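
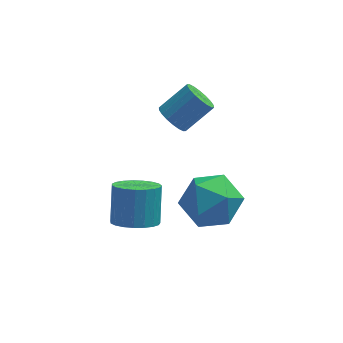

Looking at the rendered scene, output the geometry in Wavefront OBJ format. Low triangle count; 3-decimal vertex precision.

v -1.362 0.732 2.718
v -1.059 0.264 2.602
v -0.195 0.639 3.346
v -0.498 1.108 3.462
v -0.979 0.428 2.426
v -0.115 0.804 3.169
v -0.975 0.652 2.308
v -0.11 1.028 3.051
v -1.047 0.893 2.271
v -0.183 1.268 3.014
v -1.182 1.101 2.323
v -0.318 1.477 3.066
v -1.353 1.236 2.453
v -0.489 1.612 3.196
v -1.525 1.272 2.635
v -0.661 1.648 3.379
v -1.665 1.201 2.834
v -0.801 1.576 3.578
v -1.745 1.036 3.011
v -0.881 1.412 3.754
v -1.75 0.812 3.129
v -0.885 1.188 3.872
v -1.677 0.572 3.166
v -0.813 0.947 3.909
v -1.542 0.363 3.114
v -0.678 0.739 3.857
v -1.371 0.228 2.984
v -0.507 0.604 3.727
v -1.199 0.192 2.801
v -0.335 0.568 3.545
v -2.601 -2.692 1.377
v -2.104 -3.132 1.657
v -2.022 -2.387 2.682
v -2.519 -1.948 2.403
v -1.936 -2.938 1.503
v -1.854 -2.193 2.528
v -1.883 -2.702 1.327
v -1.801 -1.957 2.352
v -1.954 -2.464 1.16
v -1.872 -1.719 2.185
v -2.137 -2.265 1.03
v -2.055 -1.52 2.055
v -2.4 -2.141 0.961
v -2.318 -1.396 1.986
v -2.698 -2.112 0.963
v -2.616 -1.367 1.988
v -2.979 -2.183 1.037
v -2.897 -1.438 2.063
v -3.195 -2.342 1.17
v -3.113 -1.597 2.196
v -3.308 -2.562 1.339
v -3.226 -1.817 2.364
v -3.299 -2.805 1.514
v -3.217 -2.06 2.54
v -3.169 -3.028 1.666
v -3.087 -2.283 2.691
v -2.941 -3.193 1.768
v -2.859 -2.448 2.793
v -2.654 -3.271 1.802
v -2.572 -2.526 2.827
v -2.358 -3.25 1.763
v -2.276 -2.505 2.788
v -1.309 -1.47 0.868
v -0.794 -0.629 1.164
v 0.134 -2.271 0.636
v 0.649 -1.43 0.932
v 0.096 -1.963 1.618
v -0.797 -1.468 1.762
v 0.137 -1.432 0.038
v -0.756 -0.937 0.182
v 0.099 -0.605 0.652
v 0.074 -0.933 1.628
v -0.734 -1.967 0.172
v -0.759 -2.295 1.148
f 2 1 5
f 2 5 3
f 3 5 6
f 3 6 4
f 5 1 7
f 5 7 6
f 6 7 8
f 6 8 4
f 7 1 9
f 7 9 8
f 8 9 10
f 8 10 4
f 9 1 11
f 9 11 10
f 10 11 12
f 10 12 4
f 11 1 13
f 11 13 12
f 12 13 14
f 12 14 4
f 13 1 15
f 13 15 14
f 14 15 16
f 14 16 4
f 15 1 17
f 15 17 16
f 16 17 18
f 16 18 4
f 17 1 19
f 17 19 18
f 18 19 20
f 18 20 4
f 19 1 21
f 19 21 20
f 20 21 22
f 20 22 4
f 21 1 23
f 21 23 22
f 22 23 24
f 22 24 4
f 23 1 25
f 23 25 24
f 24 25 26
f 24 26 4
f 25 1 27
f 25 27 26
f 26 27 28
f 26 28 4
f 27 1 29
f 27 29 28
f 28 29 30
f 28 30 4
f 29 1 2
f 29 2 30
f 30 2 3
f 30 3 4
f 32 31 35
f 32 35 33
f 33 35 36
f 33 36 34
f 35 31 37
f 35 37 36
f 36 37 38
f 36 38 34
f 37 31 39
f 37 39 38
f 38 39 40
f 38 40 34
f 39 31 41
f 39 41 40
f 40 41 42
f 40 42 34
f 41 31 43
f 41 43 42
f 42 43 44
f 42 44 34
f 43 31 45
f 43 45 44
f 44 45 46
f 44 46 34
f 45 31 47
f 45 47 46
f 46 47 48
f 46 48 34
f 47 31 49
f 47 49 48
f 48 49 50
f 48 50 34
f 49 31 51
f 49 51 50
f 50 51 52
f 50 52 34
f 51 31 53
f 51 53 52
f 52 53 54
f 52 54 34
f 53 31 55
f 53 55 54
f 54 55 56
f 54 56 34
f 55 31 57
f 55 57 56
f 56 57 58
f 56 58 34
f 57 31 59
f 57 59 58
f 58 59 60
f 58 60 34
f 59 31 61
f 59 61 60
f 60 61 62
f 60 62 34
f 61 31 32
f 61 32 62
f 62 32 33
f 62 33 34
f 63 74 68
f 63 68 64
f 63 64 70
f 63 70 73
f 63 73 74
f 64 68 72
f 68 74 67
f 74 73 65
f 73 70 69
f 70 64 71
f 66 72 67
f 66 67 65
f 66 65 69
f 66 69 71
f 66 71 72
f 67 72 68
f 65 67 74
f 69 65 73
f 71 69 70
f 72 71 64



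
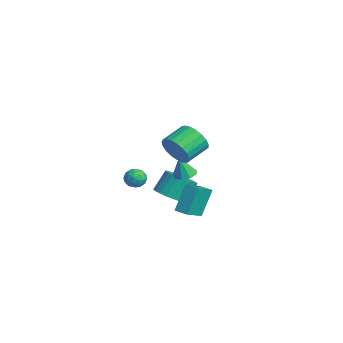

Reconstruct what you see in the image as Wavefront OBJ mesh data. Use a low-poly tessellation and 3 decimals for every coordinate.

v -3.244 0.228 -3.678
v -2.724 -0.488 -3.114
v -2.977 0.335 -1.837
v -3.496 1.052 -2.402
v -2.42 -0.233 -3.218
v -2.673 0.59 -1.941
v -2.242 0.092 -3.392
v -2.495 0.915 -2.116
v -2.217 0.438 -3.61
v -2.47 1.261 -2.333
v -2.348 0.752 -3.839
v -2.601 1.575 -2.562
v -2.615 0.987 -4.043
v -2.868 1.81 -2.766
v -2.978 1.105 -4.191
v -3.231 1.928 -2.914
v -3.381 1.091 -4.262
v -3.634 1.914 -2.985
v -3.763 0.945 -4.243
v -4.016 1.768 -2.966
v -4.067 0.69 -4.139
v -4.32 1.513 -2.862
v -4.245 0.365 -3.964
v -4.498 1.188 -2.688
v -4.27 0.019 -3.747
v -4.523 0.842 -2.47
v -4.139 -0.295 -3.518
v -4.392 0.528 -2.241
v -3.872 -0.53 -3.314
v -4.125 0.293 -2.037
v -3.509 -0.648 -3.166
v -3.762 0.175 -1.889
v -3.106 -0.634 -3.095
v -3.359 0.189 -1.818
v -0.048 -0.548 -3.101
v -0.5 0.263 -1.376
v -0.873 0.617 -3.866
v -1.325 1.429 -2.14
v 0.665 -0.069 -3.14
v 0.213 0.743 -1.414
v -0.16 1.097 -3.904
v -0.612 1.908 -2.179
v -2.185 -1.768 -1.635
v -1.554 -2.099 -1.693
v -2.406 -2.361 -0.667
v -1.775 -2.692 -0.725
v -1.801 -1.995 -0.568
v -1.664 -1.628 -1.166
v -2.296 -2.832 -1.194
v -2.159 -2.465 -1.792
v -1.622 -2.756 -1.42
v -1.316 -2.239 -1.033
v -2.644 -2.221 -1.327
v -2.338 -1.704 -0.94
v -1.85 -1.882 -1.749
v -2.11 -2.578 -0.611
v -2.125 -2.169 -0.519
v -1.754 -2.363 -0.553
v -1.915 -1.605 -1.44
v -1.544 -1.799 -1.474
v -1.689 -1.738 -0.812
v -2.416 -2.661 -0.886
v -2.045 -2.855 -0.92
v -2.206 -2.097 -1.807
v -1.835 -2.291 -1.841
v -2.271 -2.722 -1.548
v -1.519 -2.462 -1.623
v -1.649 -2.811 -1.054
v -1.956 -2.893 -1.329
v -1.875 -2.678 -1.681
v -1.339 -2.158 -1.395
v -1.469 -2.506 -0.826
v -1.484 -2.097 -0.734
v -1.404 -1.881 -1.086
v -1.379 -2.544 -1.235
v -2.491 -1.954 -1.534
v -2.621 -2.302 -0.965
v -2.556 -2.579 -1.274
v -2.476 -2.363 -1.626
v -2.311 -1.649 -1.306
v -2.441 -1.998 -0.737
v -2.085 -1.782 -0.679
v -2.004 -1.567 -1.031
v -2.581 -1.916 -1.125
v 3.59 -1.744 3.548
v 4.175 -1.862 4.376
v 3.634 -0.593 4.939
v 3.05 -0.476 4.112
v 4.429 -1.64 4.119
v 3.889 -0.371 4.682
v 4.539 -1.436 3.764
v 3.998 -0.167 4.327
v 4.484 -1.285 3.371
v 3.943 -0.016 3.934
v 4.274 -1.214 3.009
v 3.733 0.055 3.572
v 3.947 -1.234 2.74
v 3.406 0.035 3.304
v 3.558 -1.343 2.611
v 3.017 -0.074 3.175
v 3.174 -1.521 2.644
v 2.633 -0.252 3.208
v 2.863 -1.738 2.834
v 2.322 -0.469 3.397
v 2.677 -1.956 3.147
v 2.136 -0.687 3.71
v 2.649 -2.137 3.529
v 2.108 -0.868 4.092
v 2.784 -2.251 3.915
v 2.243 -0.982 4.478
v 3.059 -2.277 4.237
v 2.518 -1.008 4.8
v 3.425 -2.211 4.44
v 2.884 -0.942 5.004
v 3.82 -2.064 4.489
v 3.279 -0.795 5.053
v -1.39 0.529 -1.012
v -0.877 1.02 -0.891
v -1.37 0.171 0.352
v -1.322 1.223 -0.831
v -1.799 1.101 -0.855
v -2.084 0.712 -0.953
v -2.045 0.237 -1.079
v -1.7 -0.101 -1.173
v -1.209 -0.144 -1.191
v -0.804 0.128 -1.126
v -0.673 0.587 -1.007
f 2 1 5
f 2 5 3
f 3 5 6
f 3 6 4
f 5 1 7
f 5 7 6
f 6 7 8
f 6 8 4
f 7 1 9
f 7 9 8
f 8 9 10
f 8 10 4
f 9 1 11
f 9 11 10
f 10 11 12
f 10 12 4
f 11 1 13
f 11 13 12
f 12 13 14
f 12 14 4
f 13 1 15
f 13 15 14
f 14 15 16
f 14 16 4
f 15 1 17
f 15 17 16
f 16 17 18
f 16 18 4
f 17 1 19
f 17 19 18
f 18 19 20
f 18 20 4
f 19 1 21
f 19 21 20
f 20 21 22
f 20 22 4
f 21 1 23
f 21 23 22
f 22 23 24
f 22 24 4
f 23 1 25
f 23 25 24
f 24 25 26
f 24 26 4
f 25 1 27
f 25 27 26
f 26 27 28
f 26 28 4
f 27 1 29
f 27 29 28
f 28 29 30
f 28 30 4
f 29 1 31
f 29 31 30
f 30 31 32
f 30 32 4
f 31 1 33
f 31 33 32
f 32 33 34
f 32 34 4
f 33 1 2
f 33 2 34
f 34 2 3
f 34 3 4
f 36 38 35
f 39 36 35
f 35 38 37
f 37 39 35
f 36 42 38
f 40 36 39
f 40 42 36
f 38 42 37
f 41 39 37
f 37 42 41
f 41 40 39
f 42 40 41
f 43 80 59
f 80 54 83
f 59 83 48
f 80 83 59
f 43 59 55
f 59 48 60
f 55 60 44
f 59 60 55
f 43 55 64
f 55 44 65
f 64 65 50
f 55 65 64
f 43 64 76
f 64 50 79
f 76 79 53
f 64 79 76
f 43 76 80
f 76 53 84
f 80 84 54
f 76 84 80
f 44 60 71
f 60 48 74
f 71 74 52
f 60 74 71
f 48 83 61
f 83 54 82
f 61 82 47
f 83 82 61
f 54 84 81
f 84 53 77
f 81 77 45
f 84 77 81
f 53 79 78
f 79 50 66
f 78 66 49
f 79 66 78
f 50 65 70
f 65 44 67
f 70 67 51
f 65 67 70
f 46 72 58
f 72 52 73
f 58 73 47
f 72 73 58
f 46 58 56
f 58 47 57
f 56 57 45
f 58 57 56
f 46 56 63
f 56 45 62
f 63 62 49
f 56 62 63
f 46 63 68
f 63 49 69
f 68 69 51
f 63 69 68
f 46 68 72
f 68 51 75
f 72 75 52
f 68 75 72
f 47 73 61
f 73 52 74
f 61 74 48
f 73 74 61
f 45 57 81
f 57 47 82
f 81 82 54
f 57 82 81
f 49 62 78
f 62 45 77
f 78 77 53
f 62 77 78
f 51 69 70
f 69 49 66
f 70 66 50
f 69 66 70
f 52 75 71
f 75 51 67
f 71 67 44
f 75 67 71
f 86 85 89
f 86 89 87
f 87 89 90
f 87 90 88
f 89 85 91
f 89 91 90
f 90 91 92
f 90 92 88
f 91 85 93
f 91 93 92
f 92 93 94
f 92 94 88
f 93 85 95
f 93 95 94
f 94 95 96
f 94 96 88
f 95 85 97
f 95 97 96
f 96 97 98
f 96 98 88
f 97 85 99
f 97 99 98
f 98 99 100
f 98 100 88
f 99 85 101
f 99 101 100
f 100 101 102
f 100 102 88
f 101 85 103
f 101 103 102
f 102 103 104
f 102 104 88
f 103 85 105
f 103 105 104
f 104 105 106
f 104 106 88
f 105 85 107
f 105 107 106
f 106 107 108
f 106 108 88
f 107 85 109
f 107 109 108
f 108 109 110
f 108 110 88
f 109 85 111
f 109 111 110
f 110 111 112
f 110 112 88
f 111 85 113
f 111 113 112
f 112 113 114
f 112 114 88
f 113 85 115
f 113 115 114
f 114 115 116
f 114 116 88
f 115 85 86
f 115 86 116
f 116 86 87
f 116 87 88
f 118 117 120
f 118 120 119
f 120 117 121
f 120 121 119
f 121 117 122
f 121 122 119
f 122 117 123
f 122 123 119
f 123 117 124
f 123 124 119
f 124 117 125
f 124 125 119
f 125 117 126
f 125 126 119
f 126 117 127
f 126 127 119
f 127 117 118
f 127 118 119



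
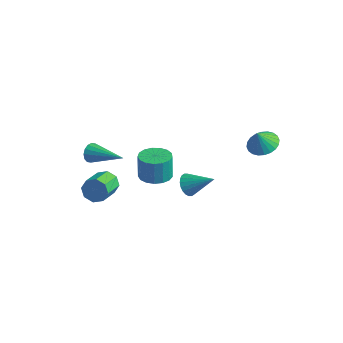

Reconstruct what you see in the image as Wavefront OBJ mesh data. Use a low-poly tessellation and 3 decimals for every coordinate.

v -4.686 -3.022 0.505
v -4.502 -3.287 -0.001
v -2.694 -2.878 1.155
v -4.503 -2.983 -0.065
v -4.553 -2.689 0.024
v -4.638 -2.485 0.241
v -4.737 -2.424 0.53
v -4.822 -2.524 0.811
v -4.87 -2.756 1.011
v -4.869 -3.06 1.075
v -4.819 -3.354 0.987
v -4.733 -3.558 0.769
v -4.635 -3.619 0.481
v -4.55 -3.519 0.199
v -3.724 -3.06 -1.414
v -3.14 -3.105 -1.866
v -2.772 -4.426 -1.258
v -3.356 -4.38 -0.806
v -3.016 -2.846 -1.378
v -2.649 -4.167 -0.77
v -3.307 -2.712 -0.911
v -2.94 -4.033 -0.303
v -3.842 -2.781 -0.739
v -3.475 -4.102 -0.13
v -4.308 -3.014 -0.962
v -3.94 -4.335 -0.354
v -4.431 -3.273 -1.45
v -4.064 -4.594 -0.842
v -4.14 -3.407 -1.917
v -3.773 -4.728 -1.309
v -3.605 -3.338 -2.09
v -3.238 -4.659 -1.481
v -0.628 -0.207 -1.955
v -0.226 -0.198 -2.528
v 0.688 0.267 -1.025
v -0.32 0.059 -2.525
v -0.462 0.275 -2.436
v -0.628 0.417 -2.273
v -0.795 0.465 -2.061
v -0.936 0.41 -1.834
v -1.03 0.261 -1.625
v -1.063 0.042 -1.467
v -1.03 -0.216 -1.382
v -0.936 -0.472 -1.385
v -0.794 -0.688 -1.475
v -0.628 -0.831 -1.638
v -0.461 -0.878 -1.849
v -0.32 -0.824 -2.077
v -0.226 -0.675 -2.286
v -0.193 -0.455 -2.444
v -2.28 -0.825 -1.676
v -1.492 -0.394 -1.64
v -1.671 -0.183 -0.248
v -2.46 -0.615 -0.284
v -1.776 -0.081 -1.724
v -1.956 0.13 -0.331
v -2.177 0.06 -1.797
v -2.356 0.271 -0.404
v -2.601 -0.001 -1.842
v -2.78 0.21 -0.45
v -2.951 -0.251 -1.85
v -3.13 -0.04 -0.457
v -3.148 -0.633 -1.817
v -3.327 -0.422 -0.424
v -3.146 -1.059 -1.752
v -3.325 -0.848 -0.36
v -2.946 -1.431 -1.67
v -3.125 -1.22 -0.277
v -2.593 -1.665 -1.59
v -2.773 -1.454 -0.197
v -2.169 -1.706 -1.529
v -2.348 -1.495 -0.136
v -1.77 -1.546 -1.502
v -1.949 -1.335 -0.109
v -1.488 -1.221 -1.515
v -1.667 -1.01 -0.122
v -1.388 -0.805 -1.565
v -1.567 -0.594 -0.172
v 2.743 1.524 2.258
v 3.38 2.031 2.534
v 2.577 1.196 3.242
v 3.116 2.238 2.559
v 2.796 2.335 2.537
v 2.468 2.31 2.473
v 2.181 2.164 2.377
v 1.98 1.921 2.262
v 1.895 1.617 2.147
v 1.939 1.3 2.048
v 2.106 1.016 1.982
v 2.369 0.81 1.958
v 2.69 0.712 1.979
v 3.018 0.738 2.043
v 3.305 0.883 2.14
v 3.506 1.126 2.254
v 3.59 1.43 2.37
v 3.546 1.748 2.468
f 2 1 4
f 2 4 3
f 4 1 5
f 4 5 3
f 5 1 6
f 5 6 3
f 6 1 7
f 6 7 3
f 7 1 8
f 7 8 3
f 8 1 9
f 8 9 3
f 9 1 10
f 9 10 3
f 10 1 11
f 10 11 3
f 11 1 12
f 11 12 3
f 12 1 13
f 12 13 3
f 13 1 14
f 13 14 3
f 14 1 2
f 14 2 3
f 16 15 19
f 16 19 17
f 17 19 20
f 17 20 18
f 19 15 21
f 19 21 20
f 20 21 22
f 20 22 18
f 21 15 23
f 21 23 22
f 22 23 24
f 22 24 18
f 23 15 25
f 23 25 24
f 24 25 26
f 24 26 18
f 25 15 27
f 25 27 26
f 26 27 28
f 26 28 18
f 27 15 29
f 27 29 28
f 28 29 30
f 28 30 18
f 29 15 31
f 29 31 30
f 30 31 32
f 30 32 18
f 31 15 16
f 31 16 32
f 32 16 17
f 32 17 18
f 34 33 36
f 34 36 35
f 36 33 37
f 36 37 35
f 37 33 38
f 37 38 35
f 38 33 39
f 38 39 35
f 39 33 40
f 39 40 35
f 40 33 41
f 40 41 35
f 41 33 42
f 41 42 35
f 42 33 43
f 42 43 35
f 43 33 44
f 43 44 35
f 44 33 45
f 44 45 35
f 45 33 46
f 45 46 35
f 46 33 47
f 46 47 35
f 47 33 48
f 47 48 35
f 48 33 49
f 48 49 35
f 49 33 50
f 49 50 35
f 50 33 34
f 50 34 35
f 52 51 55
f 52 55 53
f 53 55 56
f 53 56 54
f 55 51 57
f 55 57 56
f 56 57 58
f 56 58 54
f 57 51 59
f 57 59 58
f 58 59 60
f 58 60 54
f 59 51 61
f 59 61 60
f 60 61 62
f 60 62 54
f 61 51 63
f 61 63 62
f 62 63 64
f 62 64 54
f 63 51 65
f 63 65 64
f 64 65 66
f 64 66 54
f 65 51 67
f 65 67 66
f 66 67 68
f 66 68 54
f 67 51 69
f 67 69 68
f 68 69 70
f 68 70 54
f 69 51 71
f 69 71 70
f 70 71 72
f 70 72 54
f 71 51 73
f 71 73 72
f 72 73 74
f 72 74 54
f 73 51 75
f 73 75 74
f 74 75 76
f 74 76 54
f 75 51 77
f 75 77 76
f 76 77 78
f 76 78 54
f 77 51 52
f 77 52 78
f 78 52 53
f 78 53 54
f 80 79 82
f 80 82 81
f 82 79 83
f 82 83 81
f 83 79 84
f 83 84 81
f 84 79 85
f 84 85 81
f 85 79 86
f 85 86 81
f 86 79 87
f 86 87 81
f 87 79 88
f 87 88 81
f 88 79 89
f 88 89 81
f 89 79 90
f 89 90 81
f 90 79 91
f 90 91 81
f 91 79 92
f 91 92 81
f 92 79 93
f 92 93 81
f 93 79 94
f 93 94 81
f 94 79 95
f 94 95 81
f 95 79 96
f 95 96 81
f 96 79 80
f 96 80 81



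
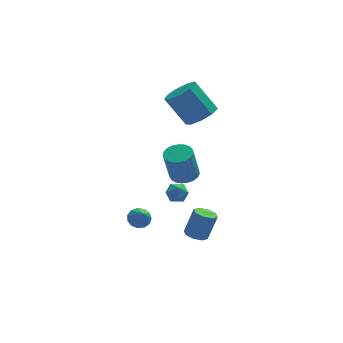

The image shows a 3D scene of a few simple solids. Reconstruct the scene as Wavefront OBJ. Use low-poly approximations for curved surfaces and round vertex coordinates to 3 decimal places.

v 2.932 -0.068 -0.629
v 3.371 0.605 -0.418
v 2.966 0.26 1.52
v 2.528 -0.412 1.309
v 3.054 0.736 -0.461
v 2.65 0.391 1.478
v 2.717 0.728 -0.533
v 2.312 0.383 1.406
v 2.417 0.583 -0.621
v 2.012 0.238 1.317
v 2.205 0.325 -0.711
v 1.801 -0.02 1.227
v 2.12 -0.001 -0.787
v 1.716 -0.346 1.152
v 2.175 -0.338 -0.835
v 1.771 -0.683 1.103
v 2.361 -0.629 -0.848
v 1.957 -0.973 1.09
v 2.646 -0.822 -0.823
v 2.241 -1.167 1.115
v 2.98 -0.885 -0.765
v 2.576 -1.23 1.174
v 3.306 -0.807 -0.683
v 2.902 -1.151 1.256
v 3.567 -0.601 -0.591
v 3.163 -0.945 1.347
v 3.719 -0.302 -0.507
v 3.314 -0.647 1.432
v 3.734 0.036 -0.443
v 3.33 -0.308 1.495
v 3.611 0.357 -0.412
v 3.207 0.013 1.526
v 2.251 2.548 -3.873
v 2.872 2.92 -3.735
v 2.828 1.52 -3.705
v 3.449 1.892 -3.567
v 2.89 1.919 -3.089
v 2.533 2.554 -3.193
v 3.167 1.886 -4.247
v 2.81 2.521 -4.351
v 3.438 2.51 -3.966
v 3.267 2.531 -3.251
v 2.433 1.909 -4.189
v 2.262 1.93 -3.474
v 4.295 2.744 2.135
v 5.163 3.227 2.505
v 4.073 3.88 4.214
v 3.205 3.396 3.845
v 4.784 3.683 2.088
v 3.693 4.336 3.798
v 4.176 3.7 1.694
v 3.085 4.352 3.403
v 3.623 3.269 1.506
v 2.533 3.922 3.215
v 3.386 2.593 1.613
v 2.295 3.245 3.322
v 3.574 1.987 1.964
v 2.483 2.639 3.673
v 4.099 1.735 2.395
v 3.008 2.387 4.105
v 4.717 1.955 2.705
v 3.626 2.608 4.414
v 5.137 2.545 2.748
v 4.046 3.197 4.458
v 0.413 -0.369 -3.756
v 1.005 -0.08 -3.587
v 0.587 -1.291 -2.784
v 0.737 0.092 -3.375
v 0.366 0.119 -3.284
v 0.009 -0.01 -3.343
v -0.218 -0.253 -3.532
v -0.246 -0.533 -3.793
v -0.064 -0.76 -4.041
v 0.269 -0.864 -4.199
v 0.648 -0.811 -4.216
v 0.953 -0.617 -4.087
v 1.086 -0.345 -3.853
v 2.955 -4.036 -2.703
v 3.532 -3.803 -2.95
v 4.083 -3.57 -1.444
v 3.505 -3.804 -1.197
v 3.184 -3.433 -2.88
v 3.735 -3.2 -1.375
v 2.702 -3.416 -2.707
v 3.253 -3.183 -1.201
v 2.368 -3.763 -2.531
v 2.919 -3.53 -1.025
v 2.377 -4.27 -2.456
v 2.928 -4.037 -0.95
v 2.725 -4.64 -2.525
v 3.276 -4.407 -1.02
v 3.207 -4.657 -2.699
v 3.758 -4.424 -1.193
v 3.541 -4.31 -2.875
v 4.092 -4.077 -1.369
f 2 1 5
f 2 5 3
f 3 5 6
f 3 6 4
f 5 1 7
f 5 7 6
f 6 7 8
f 6 8 4
f 7 1 9
f 7 9 8
f 8 9 10
f 8 10 4
f 9 1 11
f 9 11 10
f 10 11 12
f 10 12 4
f 11 1 13
f 11 13 12
f 12 13 14
f 12 14 4
f 13 1 15
f 13 15 14
f 14 15 16
f 14 16 4
f 15 1 17
f 15 17 16
f 16 17 18
f 16 18 4
f 17 1 19
f 17 19 18
f 18 19 20
f 18 20 4
f 19 1 21
f 19 21 20
f 20 21 22
f 20 22 4
f 21 1 23
f 21 23 22
f 22 23 24
f 22 24 4
f 23 1 25
f 23 25 24
f 24 25 26
f 24 26 4
f 25 1 27
f 25 27 26
f 26 27 28
f 26 28 4
f 27 1 29
f 27 29 28
f 28 29 30
f 28 30 4
f 29 1 31
f 29 31 30
f 30 31 32
f 30 32 4
f 31 1 2
f 31 2 32
f 32 2 3
f 32 3 4
f 33 44 38
f 33 38 34
f 33 34 40
f 33 40 43
f 33 43 44
f 34 38 42
f 38 44 37
f 44 43 35
f 43 40 39
f 40 34 41
f 36 42 37
f 36 37 35
f 36 35 39
f 36 39 41
f 36 41 42
f 37 42 38
f 35 37 44
f 39 35 43
f 41 39 40
f 42 41 34
f 46 45 49
f 46 49 47
f 47 49 50
f 47 50 48
f 49 45 51
f 49 51 50
f 50 51 52
f 50 52 48
f 51 45 53
f 51 53 52
f 52 53 54
f 52 54 48
f 53 45 55
f 53 55 54
f 54 55 56
f 54 56 48
f 55 45 57
f 55 57 56
f 56 57 58
f 56 58 48
f 57 45 59
f 57 59 58
f 58 59 60
f 58 60 48
f 59 45 61
f 59 61 60
f 60 61 62
f 60 62 48
f 61 45 63
f 61 63 62
f 62 63 64
f 62 64 48
f 63 45 46
f 63 46 64
f 64 46 47
f 64 47 48
f 66 65 68
f 66 68 67
f 68 65 69
f 68 69 67
f 69 65 70
f 69 70 67
f 70 65 71
f 70 71 67
f 71 65 72
f 71 72 67
f 72 65 73
f 72 73 67
f 73 65 74
f 73 74 67
f 74 65 75
f 74 75 67
f 75 65 76
f 75 76 67
f 76 65 77
f 76 77 67
f 77 65 66
f 77 66 67
f 79 78 82
f 79 82 80
f 80 82 83
f 80 83 81
f 82 78 84
f 82 84 83
f 83 84 85
f 83 85 81
f 84 78 86
f 84 86 85
f 85 86 87
f 85 87 81
f 86 78 88
f 86 88 87
f 87 88 89
f 87 89 81
f 88 78 90
f 88 90 89
f 89 90 91
f 89 91 81
f 90 78 92
f 90 92 91
f 91 92 93
f 91 93 81
f 92 78 94
f 92 94 93
f 93 94 95
f 93 95 81
f 94 78 79
f 94 79 95
f 95 79 80
f 95 80 81



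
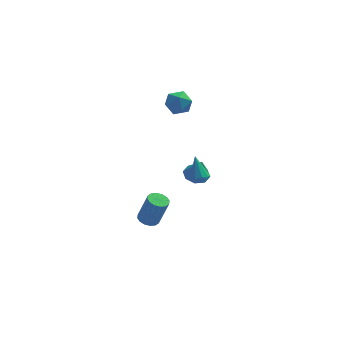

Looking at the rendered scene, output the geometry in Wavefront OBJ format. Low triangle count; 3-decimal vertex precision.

v -3.171 1.292 -4.645
v -2.536 1.364 -4.845
v -1.954 1.2 -3.055
v -2.589 1.128 -2.855
v -2.646 1.686 -4.78
v -2.064 1.522 -2.989
v -2.897 1.903 -4.678
v -2.315 1.739 -2.888
v -3.222 1.955 -4.568
v -2.64 1.792 -2.777
v -3.533 1.83 -4.479
v -2.951 1.667 -2.688
v -3.747 1.561 -4.434
v -3.165 1.398 -2.643
v -3.806 1.22 -4.445
v -3.224 1.056 -2.655
v -3.696 0.898 -4.511
v -3.114 0.734 -2.72
v -3.445 0.681 -4.612
v -2.863 0.517 -2.822
v -3.12 0.628 -4.723
v -2.538 0.465 -2.932
v -2.809 0.753 -4.812
v -2.227 0.59 -3.021
v -2.595 1.022 -4.857
v -2.013 0.859 -3.066
v -0.886 3.678 4.537
v -0.48 2.974 4.165
v -1.96 3.566 3.575
v -1.554 2.862 3.203
v -1.907 2.793 4.021
v -1.244 2.862 4.615
v -1.196 3.678 3.125
v -0.533 3.747 3.719
v -0.671 2.974 3.292
v -1.111 2.427 3.846
v -1.329 4.113 3.894
v -1.769 3.566 4.448
v -0.13 3.578 -2.693
v 0.654 3.434 -2.883
v 0.13 3.122 -1.267
v 0.56 4.02 -2.678
v 0.061 4.347 -2.483
v -0.55 4.223 -2.411
v -0.915 3.721 -2.504
v -0.821 3.135 -2.708
v -0.322 2.809 -2.904
v 0.289 2.932 -2.976
v -0.537 -1.436 0.912
v 0.048 -1.415 0.986
v -0.723 -0.664 2.148
v -0.075 -1.098 0.77
v -0.414 -0.938 0.619
v -0.811 -1.012 0.606
v -1.079 -1.284 0.735
v -1.094 -1.627 0.947
v -0.848 -1.881 1.143
v -0.457 -1.926 1.23
v -0.103 -1.742 1.168
f 2 1 5
f 2 5 3
f 3 5 6
f 3 6 4
f 5 1 7
f 5 7 6
f 6 7 8
f 6 8 4
f 7 1 9
f 7 9 8
f 8 9 10
f 8 10 4
f 9 1 11
f 9 11 10
f 10 11 12
f 10 12 4
f 11 1 13
f 11 13 12
f 12 13 14
f 12 14 4
f 13 1 15
f 13 15 14
f 14 15 16
f 14 16 4
f 15 1 17
f 15 17 16
f 16 17 18
f 16 18 4
f 17 1 19
f 17 19 18
f 18 19 20
f 18 20 4
f 19 1 21
f 19 21 20
f 20 21 22
f 20 22 4
f 21 1 23
f 21 23 22
f 22 23 24
f 22 24 4
f 23 1 25
f 23 25 24
f 24 25 26
f 24 26 4
f 25 1 2
f 25 2 26
f 26 2 3
f 26 3 4
f 27 38 32
f 27 32 28
f 27 28 34
f 27 34 37
f 27 37 38
f 28 32 36
f 32 38 31
f 38 37 29
f 37 34 33
f 34 28 35
f 30 36 31
f 30 31 29
f 30 29 33
f 30 33 35
f 30 35 36
f 31 36 32
f 29 31 38
f 33 29 37
f 35 33 34
f 36 35 28
f 40 39 42
f 40 42 41
f 42 39 43
f 42 43 41
f 43 39 44
f 43 44 41
f 44 39 45
f 44 45 41
f 45 39 46
f 45 46 41
f 46 39 47
f 46 47 41
f 47 39 48
f 47 48 41
f 48 39 40
f 48 40 41
f 50 49 52
f 50 52 51
f 52 49 53
f 52 53 51
f 53 49 54
f 53 54 51
f 54 49 55
f 54 55 51
f 55 49 56
f 55 56 51
f 56 49 57
f 56 57 51
f 57 49 58
f 57 58 51
f 58 49 59
f 58 59 51
f 59 49 50
f 59 50 51



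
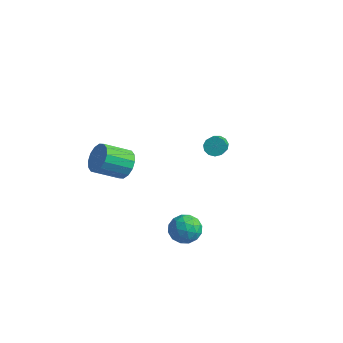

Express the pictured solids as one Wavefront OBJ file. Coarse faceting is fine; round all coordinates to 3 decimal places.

v -2.675 -0.764 -1.483
v -1.986 -0.818 -0.831
v -2.936 -1.991 0.075
v -3.625 -1.936 -0.577
v -2.282 -0.458 -0.674
v -3.231 -1.63 0.232
v -2.682 -0.179 -0.734
v -3.632 -1.352 0.172
v -3.081 -0.057 -0.994
v -4.031 -1.23 -0.089
v -3.371 -0.125 -1.386
v -4.321 -1.297 -0.48
v -3.475 -0.363 -1.803
v -4.425 -1.536 -0.897
v -3.364 -0.709 -2.135
v -4.314 -1.882 -1.229
v -3.069 -1.07 -2.292
v -4.018 -2.242 -1.386
v -2.668 -1.348 -2.232
v -3.618 -2.521 -1.326
v -2.269 -1.47 -1.971
v -3.219 -2.643 -1.066
v -1.979 -1.403 -1.58
v -2.929 -2.575 -0.674
v -1.875 -1.164 -1.163
v -2.825 -2.337 -0.257
v 1.955 -2.705 -2.229
v 2.515 -2.064 -2.643
v 3.085 -3.736 -2.297
v 3.645 -3.095 -2.711
v 3.398 -2.991 -1.803
v 2.699 -2.354 -1.762
v 2.901 -3.446 -3.178
v 2.202 -2.809 -3.137
v 3.099 -2.522 -3.23
v 3.406 -2.241 -2.38
v 2.194 -3.559 -2.56
v 2.501 -3.278 -1.71
v 2.136 -2.294 -2.43
v 3.464 -3.506 -2.51
v 3.319 -3.445 -1.976
v 3.648 -3.068 -2.22
v 2.244 -2.465 -1.912
v 2.573 -2.088 -2.156
v 3.092 -2.633 -1.662
v 3.027 -3.712 -2.784
v 3.356 -3.335 -3.028
v 1.952 -2.732 -2.72
v 2.281 -2.355 -2.964
v 2.508 -3.167 -3.278
v 2.808 -2.187 -3.019
v 3.473 -2.792 -3.058
v 3.035 -2.999 -3.333
v 2.625 -2.624 -3.309
v 2.989 -2.021 -2.519
v 3.653 -2.627 -2.559
v 3.508 -2.566 -2.025
v 3.097 -2.192 -2.001
v 3.332 -2.29 -2.864
v 1.947 -3.173 -2.381
v 2.611 -3.779 -2.421
v 2.503 -3.608 -2.939
v 2.092 -3.234 -2.915
v 2.127 -3.008 -1.882
v 2.792 -3.613 -1.921
v 2.975 -3.176 -1.631
v 2.565 -2.801 -1.607
v 2.268 -3.51 -2.076
v -0.501 4.709 -2.509
v -0.001 5.094 -2.405
v 0.842 3.657 -1.127
v 0.341 3.271 -1.231
v -0.246 5.175 -2.153
v 0.597 3.738 -0.875
v -0.572 5.108 -2.014
v 0.271 3.671 -0.736
v -0.875 4.914 -2.032
v -0.032 3.477 -0.754
v -1.06 4.655 -2.202
v -0.217 3.217 -0.923
v -1.067 4.413 -2.469
v -0.224 2.975 -1.19
v -0.895 4.264 -2.749
v -0.052 2.827 -1.471
v -0.598 4.257 -2.953
v 0.245 2.82 -1.674
v -0.27 4.394 -3.016
v 0.573 2.957 -1.738
v -0.016 4.63 -2.918
v 0.827 3.193 -1.64
v 0.085 4.891 -2.691
v 0.928 3.454 -1.412
f 2 1 5
f 2 5 3
f 3 5 6
f 3 6 4
f 5 1 7
f 5 7 6
f 6 7 8
f 6 8 4
f 7 1 9
f 7 9 8
f 8 9 10
f 8 10 4
f 9 1 11
f 9 11 10
f 10 11 12
f 10 12 4
f 11 1 13
f 11 13 12
f 12 13 14
f 12 14 4
f 13 1 15
f 13 15 14
f 14 15 16
f 14 16 4
f 15 1 17
f 15 17 16
f 16 17 18
f 16 18 4
f 17 1 19
f 17 19 18
f 18 19 20
f 18 20 4
f 19 1 21
f 19 21 20
f 20 21 22
f 20 22 4
f 21 1 23
f 21 23 22
f 22 23 24
f 22 24 4
f 23 1 25
f 23 25 24
f 24 25 26
f 24 26 4
f 25 1 2
f 25 2 26
f 26 2 3
f 26 3 4
f 27 64 43
f 64 38 67
f 43 67 32
f 64 67 43
f 27 43 39
f 43 32 44
f 39 44 28
f 43 44 39
f 27 39 48
f 39 28 49
f 48 49 34
f 39 49 48
f 27 48 60
f 48 34 63
f 60 63 37
f 48 63 60
f 27 60 64
f 60 37 68
f 64 68 38
f 60 68 64
f 28 44 55
f 44 32 58
f 55 58 36
f 44 58 55
f 32 67 45
f 67 38 66
f 45 66 31
f 67 66 45
f 38 68 65
f 68 37 61
f 65 61 29
f 68 61 65
f 37 63 62
f 63 34 50
f 62 50 33
f 63 50 62
f 34 49 54
f 49 28 51
f 54 51 35
f 49 51 54
f 30 56 42
f 56 36 57
f 42 57 31
f 56 57 42
f 30 42 40
f 42 31 41
f 40 41 29
f 42 41 40
f 30 40 47
f 40 29 46
f 47 46 33
f 40 46 47
f 30 47 52
f 47 33 53
f 52 53 35
f 47 53 52
f 30 52 56
f 52 35 59
f 56 59 36
f 52 59 56
f 31 57 45
f 57 36 58
f 45 58 32
f 57 58 45
f 29 41 65
f 41 31 66
f 65 66 38
f 41 66 65
f 33 46 62
f 46 29 61
f 62 61 37
f 46 61 62
f 35 53 54
f 53 33 50
f 54 50 34
f 53 50 54
f 36 59 55
f 59 35 51
f 55 51 28
f 59 51 55
f 70 69 73
f 70 73 71
f 71 73 74
f 71 74 72
f 73 69 75
f 73 75 74
f 74 75 76
f 74 76 72
f 75 69 77
f 75 77 76
f 76 77 78
f 76 78 72
f 77 69 79
f 77 79 78
f 78 79 80
f 78 80 72
f 79 69 81
f 79 81 80
f 80 81 82
f 80 82 72
f 81 69 83
f 81 83 82
f 82 83 84
f 82 84 72
f 83 69 85
f 83 85 84
f 84 85 86
f 84 86 72
f 85 69 87
f 85 87 86
f 86 87 88
f 86 88 72
f 87 69 89
f 87 89 88
f 88 89 90
f 88 90 72
f 89 69 91
f 89 91 90
f 90 91 92
f 90 92 72
f 91 69 70
f 91 70 92
f 92 70 71
f 92 71 72



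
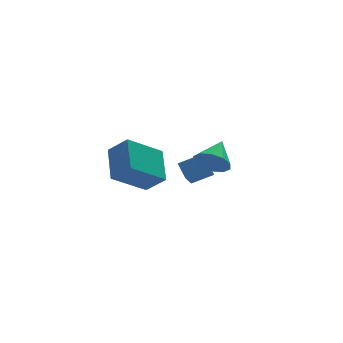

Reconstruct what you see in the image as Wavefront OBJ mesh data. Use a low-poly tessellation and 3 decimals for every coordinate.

v -1.725 -0.896 2.667
v -1.197 -1.42 2.762
v -1.015 -0.064 3.313
v -1.105 -1.194 2.369
v -1.249 -0.853 2.089
v -1.576 -0.529 2.03
v -1.959 -0.345 2.215
v -2.253 -0.372 2.572
v -2.345 -0.598 2.966
v -2.201 -0.939 3.246
v -1.875 -1.263 3.304
v -1.491 -1.447 3.12
v -4.36 3.277 0.312
v -3.742 2.659 1.075
v -4.031 4.702 1.2
v -3.414 4.084 1.963
v -2.826 3.556 -0.703
v -2.209 2.938 0.06
v -2.498 4.981 0.185
v -1.88 4.363 0.948
v -1.313 3.199 -0.114
v -0.427 2.977 0.34
v -1.384 3.925 0.379
v -0.497 3.703 0.833
v -0.923 3.617 -0.673
v -0.036 3.395 -0.219
v -0.993 4.343 -0.18
v -0.107 4.121 0.274
f 2 1 4
f 2 4 3
f 4 1 5
f 4 5 3
f 5 1 6
f 5 6 3
f 6 1 7
f 6 7 3
f 7 1 8
f 7 8 3
f 8 1 9
f 8 9 3
f 9 1 10
f 9 10 3
f 10 1 11
f 10 11 3
f 11 1 12
f 11 12 3
f 12 1 2
f 12 2 3
f 14 16 13
f 17 14 13
f 13 16 15
f 15 17 13
f 14 20 16
f 18 14 17
f 18 20 14
f 16 20 15
f 19 17 15
f 15 20 19
f 19 18 17
f 20 18 19
f 22 24 21
f 25 22 21
f 21 24 23
f 23 25 21
f 22 28 24
f 26 22 25
f 26 28 22
f 24 28 23
f 27 25 23
f 23 28 27
f 27 26 25
f 28 26 27



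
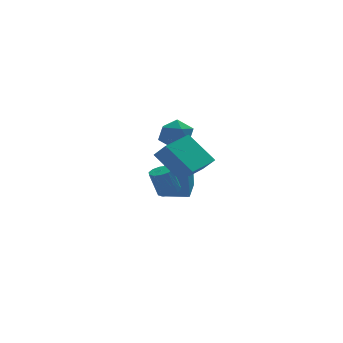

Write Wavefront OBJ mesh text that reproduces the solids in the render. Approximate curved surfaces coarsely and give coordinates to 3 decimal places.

v 0.79 2.494 1.002
v 1.533 1.96 1.024
v 0.187 1.7 2.096
v 0.93 1.166 2.118
v 0.983 2.036 2.396
v 1.356 2.527 1.72
v 0.364 1.133 1.4
v 0.737 1.624 0.724
v 1.27 1.119 1.27
v 1.652 1.677 1.886
v 0.068 1.983 1.234
v 0.45 2.541 1.85
v -0.153 0.725 -1.817
v -0.219 0.664 -0.52
v 0.489 2.197 -1.716
v 0.423 2.137 -0.419
v 1.037 0.203 -1.781
v 0.971 0.143 -0.484
v 1.679 1.676 -1.68
v 1.613 1.615 -0.383
v -1.601 -3.35 2.5
v -1.228 -3.883 3.179
v -0.275 -2.262 2.626
v 0.098 -2.794 3.305
v -0.698 -4.306 1.255
v -0.325 -4.838 1.934
v 0.628 -3.217 1.381
v 1.001 -3.75 2.06
v -0.735 -2.734 -0.005
v -0.343 -2.366 0.109
v -0.732 -2.339 1.359
v -1.125 -2.706 1.245
v -0.622 -2.196 0.018
v -1.011 -2.168 1.269
v -0.945 -2.231 -0.082
v -1.334 -2.204 1.169
v -1.188 -2.458 -0.152
v -1.577 -2.431 1.098
v -1.258 -2.791 -0.167
v -1.647 -2.763 1.084
v -1.128 -3.101 -0.119
v -1.517 -3.074 1.131
v -0.849 -3.272 -0.029
v -1.238 -3.244 1.222
v -0.526 -3.236 0.071
v -0.915 -3.209 1.322
v -0.283 -3.009 0.142
v -0.672 -2.982 1.392
v -0.213 -2.677 0.156
v -0.602 -2.649 1.407
f 1 12 6
f 1 6 2
f 1 2 8
f 1 8 11
f 1 11 12
f 2 6 10
f 6 12 5
f 12 11 3
f 11 8 7
f 8 2 9
f 4 10 5
f 4 5 3
f 4 3 7
f 4 7 9
f 4 9 10
f 5 10 6
f 3 5 12
f 7 3 11
f 9 7 8
f 10 9 2
f 14 16 13
f 17 14 13
f 13 16 15
f 15 17 13
f 14 20 16
f 18 14 17
f 18 20 14
f 16 20 15
f 19 17 15
f 15 20 19
f 19 18 17
f 20 18 19
f 22 24 21
f 25 22 21
f 21 24 23
f 23 25 21
f 22 28 24
f 26 22 25
f 26 28 22
f 24 28 23
f 27 25 23
f 23 28 27
f 27 26 25
f 28 26 27
f 30 29 33
f 30 33 31
f 31 33 34
f 31 34 32
f 33 29 35
f 33 35 34
f 34 35 36
f 34 36 32
f 35 29 37
f 35 37 36
f 36 37 38
f 36 38 32
f 37 29 39
f 37 39 38
f 38 39 40
f 38 40 32
f 39 29 41
f 39 41 40
f 40 41 42
f 40 42 32
f 41 29 43
f 41 43 42
f 42 43 44
f 42 44 32
f 43 29 45
f 43 45 44
f 44 45 46
f 44 46 32
f 45 29 47
f 45 47 46
f 46 47 48
f 46 48 32
f 47 29 49
f 47 49 48
f 48 49 50
f 48 50 32
f 49 29 30
f 49 30 50
f 50 30 31
f 50 31 32



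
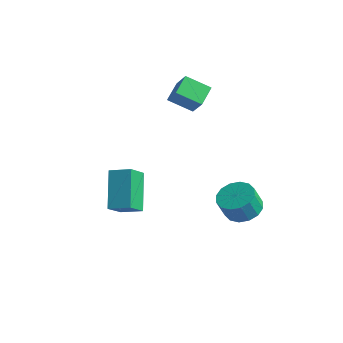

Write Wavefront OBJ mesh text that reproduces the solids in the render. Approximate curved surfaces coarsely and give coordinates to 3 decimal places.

v -1.692 -4.22 -2.509
v -1.546 -5.124 -1.673
v -2.669 -3.146 -1.177
v -2.523 -4.05 -0.341
v -0.797 -3.79 -2.199
v -0.651 -4.694 -1.363
v -1.774 -2.716 -0.867
v -1.628 -3.62 -0.031
v -3.254 0.309 1.529
v -3.549 1.238 1.994
v -2.291 0.918 0.925
v -2.586 1.847 1.39
v -2.514 0.073 2.47
v -2.809 1.002 2.935
v -1.551 0.682 1.866
v -1.846 1.611 2.331
v 0.843 0.785 -3.829
v 1.588 0.294 -3.942
v 1.463 -0.136 -2.904
v 0.717 0.355 -2.791
v 1.735 0.696 -3.758
v 1.61 0.266 -2.72
v 1.643 1.122 -3.593
v 1.518 0.692 -2.555
v 1.336 1.457 -3.491
v 1.211 1.028 -2.453
v 0.897 1.612 -3.48
v 0.772 1.183 -2.442
v 0.444 1.546 -3.562
v 0.318 1.117 -2.524
v 0.097 1.276 -3.716
v -0.028 0.846 -2.678
v -0.05 0.874 -3.9
v -0.175 0.444 -2.862
v 0.042 0.448 -4.065
v -0.083 0.018 -3.027
v 0.349 0.112 -4.167
v 0.224 -0.317 -3.129
v 0.788 -0.043 -4.178
v 0.663 -0.472 -3.14
v 1.242 0.023 -4.096
v 1.116 -0.406 -3.058
f 2 4 1
f 5 2 1
f 1 4 3
f 3 5 1
f 2 8 4
f 6 2 5
f 6 8 2
f 4 8 3
f 7 5 3
f 3 8 7
f 7 6 5
f 8 6 7
f 10 12 9
f 13 10 9
f 9 12 11
f 11 13 9
f 10 16 12
f 14 10 13
f 14 16 10
f 12 16 11
f 15 13 11
f 11 16 15
f 15 14 13
f 16 14 15
f 18 17 21
f 18 21 19
f 19 21 22
f 19 22 20
f 21 17 23
f 21 23 22
f 22 23 24
f 22 24 20
f 23 17 25
f 23 25 24
f 24 25 26
f 24 26 20
f 25 17 27
f 25 27 26
f 26 27 28
f 26 28 20
f 27 17 29
f 27 29 28
f 28 29 30
f 28 30 20
f 29 17 31
f 29 31 30
f 30 31 32
f 30 32 20
f 31 17 33
f 31 33 32
f 32 33 34
f 32 34 20
f 33 17 35
f 33 35 34
f 34 35 36
f 34 36 20
f 35 17 37
f 35 37 36
f 36 37 38
f 36 38 20
f 37 17 39
f 37 39 38
f 38 39 40
f 38 40 20
f 39 17 41
f 39 41 40
f 40 41 42
f 40 42 20
f 41 17 18
f 41 18 42
f 42 18 19
f 42 19 20



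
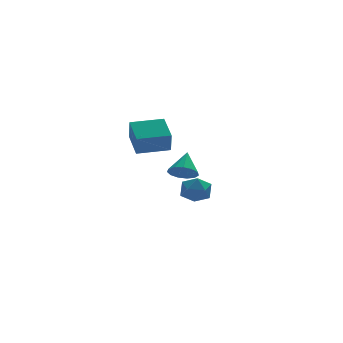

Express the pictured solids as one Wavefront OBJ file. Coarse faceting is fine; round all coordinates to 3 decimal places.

v -0.018 -0.448 -0.88
v 0.365 0.024 -1.711
v 0.995 -1.744 -1.149
v 1.378 -1.272 -1.98
v 1.578 -0.902 -1.04
v 0.952 -0.101 -0.873
v 0.408 -1.619 -1.987
v -0.218 -0.818 -1.82
v 0.629 -0.699 -2.395
v 1.352 -0.256 -1.81
v 0.008 -1.464 -1.05
v 0.731 -1.021 -0.465
v -1.865 3.251 0.243
v -1.967 2.665 1.598
v -1.878 5.059 1.024
v -1.98 4.473 2.379
v 0.22 3.207 0.381
v 0.118 2.621 1.736
v 0.207 5.015 1.162
v 0.105 4.429 2.517
v -0.841 -3.867 1.1
v -0.127 -3.685 0.602
v -0.319 -2.793 2.24
v -0.484 -3.362 0.461
v -0.954 -3.199 0.523
v -1.388 -3.248 0.769
v -1.649 -3.493 1.119
v -1.653 -3.857 1.464
v -1.4 -4.224 1.694
v -0.969 -4.478 1.735
v -0.498 -4.537 1.574
v -0.135 -4.383 1.263
v 0.003 -4.066 0.901
f 1 12 6
f 1 6 2
f 1 2 8
f 1 8 11
f 1 11 12
f 2 6 10
f 6 12 5
f 12 11 3
f 11 8 7
f 8 2 9
f 4 10 5
f 4 5 3
f 4 3 7
f 4 7 9
f 4 9 10
f 5 10 6
f 3 5 12
f 7 3 11
f 9 7 8
f 10 9 2
f 14 16 13
f 17 14 13
f 13 16 15
f 15 17 13
f 14 20 16
f 18 14 17
f 18 20 14
f 16 20 15
f 19 17 15
f 15 20 19
f 19 18 17
f 20 18 19
f 22 21 24
f 22 24 23
f 24 21 25
f 24 25 23
f 25 21 26
f 25 26 23
f 26 21 27
f 26 27 23
f 27 21 28
f 27 28 23
f 28 21 29
f 28 29 23
f 29 21 30
f 29 30 23
f 30 21 31
f 30 31 23
f 31 21 32
f 31 32 23
f 32 21 33
f 32 33 23
f 33 21 22
f 33 22 23



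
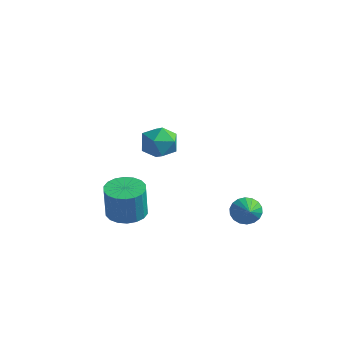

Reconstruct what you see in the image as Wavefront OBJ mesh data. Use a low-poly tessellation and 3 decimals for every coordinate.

v -1.11 -4.037 3.516
v -0.542 -3.193 3.35
v 0.142 -4.707 4.39
v 0.71 -3.863 4.224
v -0.117 -3.815 4.837
v -0.891 -3.402 4.297
v 0.491 -4.498 3.443
v -0.283 -4.085 2.903
v 0.447 -3.478 3.305
v 0.071 -3.056 4.166
v -0.471 -4.844 3.574
v -0.847 -4.422 4.435
v -3.322 -2.949 -2.738
v -2.751 -2.06 -2.66
v -2.607 -2.321 -0.743
v -3.178 -3.211 -0.822
v -3.194 -1.905 -2.606
v -3.049 -2.167 -0.689
v -3.662 -1.958 -2.577
v -3.517 -2.22 -0.661
v -4.062 -2.207 -2.581
v -3.918 -2.468 -0.664
v -4.317 -2.603 -2.616
v -4.172 -2.864 -0.699
v -4.374 -3.067 -2.675
v -4.229 -3.329 -0.758
v -4.223 -3.508 -2.747
v -4.078 -3.77 -0.83
v -3.893 -3.839 -2.817
v -3.749 -4.1 -0.9
v -3.451 -3.993 -2.871
v -3.306 -4.255 -0.954
v -2.983 -3.94 -2.899
v -2.838 -4.202 -0.983
v -2.582 -3.692 -2.896
v -2.438 -3.953 -0.979
v -2.328 -3.296 -2.861
v -2.183 -3.557 -0.944
v -2.271 -2.831 -2.802
v -2.126 -3.093 -0.885
v -2.422 -2.39 -2.73
v -2.277 -2.652 -0.813
v 1.132 0.898 -2.575
v 1.632 0.93 -3.236
v 1.928 0.222 -2.005
v 1.739 1.223 -3.038
v 1.725 1.451 -2.749
v 1.594 1.57 -2.424
v 1.371 1.556 -2.13
v 1.101 1.411 -1.924
v 0.837 1.165 -1.847
v 0.631 0.866 -1.914
v 0.525 0.573 -2.112
v 0.538 0.344 -2.402
v 0.669 0.225 -2.726
v 0.892 0.239 -3.02
v 1.162 0.384 -3.226
v 1.426 0.63 -3.304
f 1 12 6
f 1 6 2
f 1 2 8
f 1 8 11
f 1 11 12
f 2 6 10
f 6 12 5
f 12 11 3
f 11 8 7
f 8 2 9
f 4 10 5
f 4 5 3
f 4 3 7
f 4 7 9
f 4 9 10
f 5 10 6
f 3 5 12
f 7 3 11
f 9 7 8
f 10 9 2
f 14 13 17
f 14 17 15
f 15 17 18
f 15 18 16
f 17 13 19
f 17 19 18
f 18 19 20
f 18 20 16
f 19 13 21
f 19 21 20
f 20 21 22
f 20 22 16
f 21 13 23
f 21 23 22
f 22 23 24
f 22 24 16
f 23 13 25
f 23 25 24
f 24 25 26
f 24 26 16
f 25 13 27
f 25 27 26
f 26 27 28
f 26 28 16
f 27 13 29
f 27 29 28
f 28 29 30
f 28 30 16
f 29 13 31
f 29 31 30
f 30 31 32
f 30 32 16
f 31 13 33
f 31 33 32
f 32 33 34
f 32 34 16
f 33 13 35
f 33 35 34
f 34 35 36
f 34 36 16
f 35 13 37
f 35 37 36
f 36 37 38
f 36 38 16
f 37 13 39
f 37 39 38
f 38 39 40
f 38 40 16
f 39 13 41
f 39 41 40
f 40 41 42
f 40 42 16
f 41 13 14
f 41 14 42
f 42 14 15
f 42 15 16
f 44 43 46
f 44 46 45
f 46 43 47
f 46 47 45
f 47 43 48
f 47 48 45
f 48 43 49
f 48 49 45
f 49 43 50
f 49 50 45
f 50 43 51
f 50 51 45
f 51 43 52
f 51 52 45
f 52 43 53
f 52 53 45
f 53 43 54
f 53 54 45
f 54 43 55
f 54 55 45
f 55 43 56
f 55 56 45
f 56 43 57
f 56 57 45
f 57 43 58
f 57 58 45
f 58 43 44
f 58 44 45



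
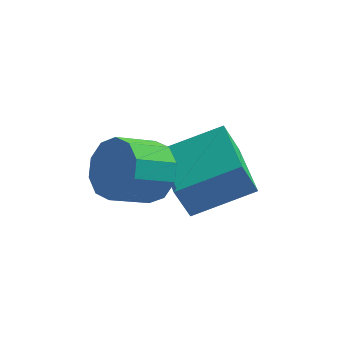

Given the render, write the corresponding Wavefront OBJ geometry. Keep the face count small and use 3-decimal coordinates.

v 0.048 -0.027 -1.479
v -0.422 -0.22 -0.207
v -0.615 2.027 -1.413
v -1.085 1.834 -0.14
v 1.965 0.566 -0.68
v 1.495 0.373 0.593
v 1.302 2.62 -0.613
v 0.832 2.427 0.659
v -1 -0.554 0.992
v -0.289 -0.842 1.709
v -1.33 -1.575 2.445
v -2.04 -1.286 1.728
v -0.55 -0.28 1.901
v -1.591 -1.013 2.636
v -0.983 0.178 1.745
v -2.023 -0.555 2.481
v -1.422 0.357 1.302
v -2.463 -0.376 2.037
v -1.7 0.187 0.74
v -2.74 -0.546 1.476
v -1.71 -0.265 0.275
v -2.751 -0.998 1.011
v -1.449 -0.827 0.084
v -2.49 -1.56 0.819
v -1.017 -1.285 0.239
v -2.057 -2.018 0.975
v -0.577 -1.464 0.683
v -1.618 -2.197 1.418
v -0.3 -1.294 1.244
v -1.34 -2.027 1.98
f 2 4 1
f 5 2 1
f 1 4 3
f 3 5 1
f 2 8 4
f 6 2 5
f 6 8 2
f 4 8 3
f 7 5 3
f 3 8 7
f 7 6 5
f 8 6 7
f 10 9 13
f 10 13 11
f 11 13 14
f 11 14 12
f 13 9 15
f 13 15 14
f 14 15 16
f 14 16 12
f 15 9 17
f 15 17 16
f 16 17 18
f 16 18 12
f 17 9 19
f 17 19 18
f 18 19 20
f 18 20 12
f 19 9 21
f 19 21 20
f 20 21 22
f 20 22 12
f 21 9 23
f 21 23 22
f 22 23 24
f 22 24 12
f 23 9 25
f 23 25 24
f 24 25 26
f 24 26 12
f 25 9 27
f 25 27 26
f 26 27 28
f 26 28 12
f 27 9 29
f 27 29 28
f 28 29 30
f 28 30 12
f 29 9 10
f 29 10 30
f 30 10 11
f 30 11 12



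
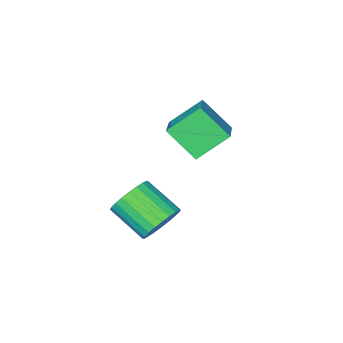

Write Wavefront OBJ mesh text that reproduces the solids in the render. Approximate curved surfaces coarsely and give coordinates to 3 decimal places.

v -2.825 2.962 3.401
v -2.231 1.676 4.726
v -1.547 4.453 4.275
v -0.952 3.167 5.6
v -1.428 2.433 2.26
v -0.833 1.147 3.585
v -0.149 3.924 3.134
v 0.445 2.638 4.459
v 1.378 3.583 -0.569
v 1.802 4.187 0.233
v 2.266 2.482 1.272
v 1.842 1.877 0.469
v 1.397 4.153 0.359
v 1.861 2.448 1.398
v 0.989 4.033 0.344
v 1.454 2.328 1.383
v 0.641 3.844 0.19
v 1.105 2.139 1.229
v 0.404 3.616 -0.08
v 0.869 1.911 0.959
v 0.316 3.382 -0.424
v 0.781 1.677 0.615
v 0.39 3.179 -0.791
v 0.854 1.474 0.248
v 0.614 3.037 -1.123
v 1.078 1.332 -0.084
v 0.954 2.978 -1.372
v 1.418 1.273 -0.333
v 1.359 3.012 -1.498
v 1.823 1.307 -0.459
v 1.766 3.132 -1.483
v 2.231 1.427 -0.444
v 2.115 3.321 -1.329
v 2.579 1.616 -0.29
v 2.351 3.549 -1.059
v 2.816 1.844 -0.02
v 2.439 3.783 -0.715
v 2.904 2.078 0.324
v 2.366 3.986 -0.348
v 2.83 2.281 0.691
v 2.142 4.128 -0.016
v 2.606 2.423 1.023
f 2 4 1
f 5 2 1
f 1 4 3
f 3 5 1
f 2 8 4
f 6 2 5
f 6 8 2
f 4 8 3
f 7 5 3
f 3 8 7
f 7 6 5
f 8 6 7
f 10 9 13
f 10 13 11
f 11 13 14
f 11 14 12
f 13 9 15
f 13 15 14
f 14 15 16
f 14 16 12
f 15 9 17
f 15 17 16
f 16 17 18
f 16 18 12
f 17 9 19
f 17 19 18
f 18 19 20
f 18 20 12
f 19 9 21
f 19 21 20
f 20 21 22
f 20 22 12
f 21 9 23
f 21 23 22
f 22 23 24
f 22 24 12
f 23 9 25
f 23 25 24
f 24 25 26
f 24 26 12
f 25 9 27
f 25 27 26
f 26 27 28
f 26 28 12
f 27 9 29
f 27 29 28
f 28 29 30
f 28 30 12
f 29 9 31
f 29 31 30
f 30 31 32
f 30 32 12
f 31 9 33
f 31 33 32
f 32 33 34
f 32 34 12
f 33 9 35
f 33 35 34
f 34 35 36
f 34 36 12
f 35 9 37
f 35 37 36
f 36 37 38
f 36 38 12
f 37 9 39
f 37 39 38
f 38 39 40
f 38 40 12
f 39 9 41
f 39 41 40
f 40 41 42
f 40 42 12
f 41 9 10
f 41 10 42
f 42 10 11
f 42 11 12



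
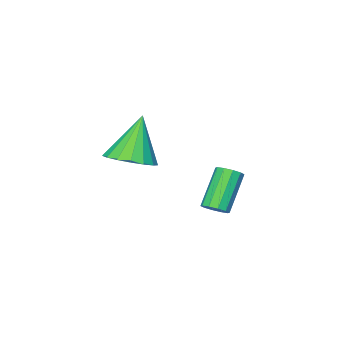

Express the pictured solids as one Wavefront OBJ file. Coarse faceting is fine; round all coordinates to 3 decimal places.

v 2.354 1.217 -0.632
v 2.967 1.982 -0.228
v 1.466 0.903 1.312
v 2.55 2.228 -0.379
v 2.088 2.242 -0.588
v 1.687 2.022 -0.807
v 1.439 1.617 -0.986
v 1.4 1.121 -1.084
v 1.58 0.647 -1.078
v 1.938 0.303 -0.97
v 2.391 0.169 -0.785
v 2.835 0.275 -0.564
v 3.17 0.597 -0.359
v 3.317 1.061 -0.217
v 3.244 1.561 -0.169
v -1.403 1.784 -4.445
v -0.966 1.918 -4.071
v -2.141 1.47 -2.541
v -2.577 1.336 -2.915
v -1.16 2.221 -4.131
v -2.335 1.773 -2.601
v -1.447 2.357 -4.311
v -2.622 1.909 -2.781
v -1.716 2.274 -4.542
v -2.891 1.826 -3.013
v -1.866 2.004 -4.736
v -3.041 1.556 -3.207
v -1.839 1.65 -4.819
v -3.014 1.202 -3.289
v -1.645 1.347 -4.759
v -2.82 0.899 -3.229
v -1.358 1.211 -4.579
v -2.533 0.763 -3.049
v -1.089 1.294 -4.347
v -2.264 0.846 -2.818
v -0.939 1.564 -4.153
v -2.114 1.116 -2.624
f 2 1 4
f 2 4 3
f 4 1 5
f 4 5 3
f 5 1 6
f 5 6 3
f 6 1 7
f 6 7 3
f 7 1 8
f 7 8 3
f 8 1 9
f 8 9 3
f 9 1 10
f 9 10 3
f 10 1 11
f 10 11 3
f 11 1 12
f 11 12 3
f 12 1 13
f 12 13 3
f 13 1 14
f 13 14 3
f 14 1 15
f 14 15 3
f 15 1 2
f 15 2 3
f 17 16 20
f 17 20 18
f 18 20 21
f 18 21 19
f 20 16 22
f 20 22 21
f 21 22 23
f 21 23 19
f 22 16 24
f 22 24 23
f 23 24 25
f 23 25 19
f 24 16 26
f 24 26 25
f 25 26 27
f 25 27 19
f 26 16 28
f 26 28 27
f 27 28 29
f 27 29 19
f 28 16 30
f 28 30 29
f 29 30 31
f 29 31 19
f 30 16 32
f 30 32 31
f 31 32 33
f 31 33 19
f 32 16 34
f 32 34 33
f 33 34 35
f 33 35 19
f 34 16 36
f 34 36 35
f 35 36 37
f 35 37 19
f 36 16 17
f 36 17 37
f 37 17 18
f 37 18 19



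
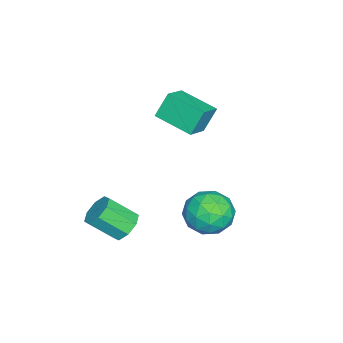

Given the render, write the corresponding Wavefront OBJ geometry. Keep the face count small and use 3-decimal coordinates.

v 3.88 4.257 0.79
v 4.511 3.594 0.273
v 2.789 2.986 1.087
v 3.42 2.323 0.57
v 3.719 2.718 1.497
v 4.394 3.503 1.313
v 2.906 3.077 0.047
v 3.581 3.862 -0.137
v 3.909 2.865 -0.187
v 4.412 2.643 0.709
v 2.888 3.937 0.651
v 3.391 3.715 1.547
v 4.291 4.037 0.505
v 3.009 2.543 0.855
v 3.185 2.775 1.4
v 3.556 2.385 1.095
v 4.222 3.984 1.117
v 4.593 3.594 0.813
v 4.128 3.079 1.533
v 2.707 2.986 0.547
v 3.078 2.596 0.243
v 3.744 4.195 0.265
v 4.115 3.805 -0.04
v 3.172 3.501 -0.173
v 4.308 3.219 -0.069
v 3.667 2.472 0.105
v 3.365 2.915 -0.202
v 3.762 3.377 -0.31
v 4.604 3.088 0.458
v 3.962 2.341 0.632
v 4.139 2.573 1.177
v 4.535 3.035 1.07
v 4.25 2.66 0.187
v 3.338 4.239 0.728
v 2.696 3.492 0.902
v 2.765 3.545 0.29
v 3.161 4.007 0.183
v 3.633 4.108 1.255
v 2.992 3.361 1.429
v 3.538 3.203 1.67
v 3.935 3.665 1.562
v 3.05 3.92 1.173
v -1.402 0.258 2.141
v -1.827 0.677 3.227
v -0.874 1.854 1.732
v -1.299 2.273 2.819
v -0.301 0.027 2.661
v -0.726 0.446 3.748
v 0.227 1.623 2.253
v -0.198 2.042 3.339
v 3.683 0.071 -0.883
v 3.975 -0.336 -1.428
v 4.23 -1.418 -0.481
v 3.937 -1.011 0.063
v 4.362 -0.016 -1.165
v 4.616 -1.098 -0.218
v 4.35 0.355 -0.738
v 4.605 -0.726 0.209
v 3.948 0.56 -0.396
v 4.202 -0.522 0.551
v 3.39 0.478 -0.339
v 3.645 -0.604 0.608
v 3.004 0.158 -0.602
v 3.258 -0.924 0.345
v 3.015 -0.214 -1.029
v 3.27 -1.295 -0.082
v 3.418 -0.418 -1.371
v 3.672 -1.5 -0.424
f 1 38 17
f 38 12 41
f 17 41 6
f 38 41 17
f 1 17 13
f 17 6 18
f 13 18 2
f 17 18 13
f 1 13 22
f 13 2 23
f 22 23 8
f 13 23 22
f 1 22 34
f 22 8 37
f 34 37 11
f 22 37 34
f 1 34 38
f 34 11 42
f 38 42 12
f 34 42 38
f 2 18 29
f 18 6 32
f 29 32 10
f 18 32 29
f 6 41 19
f 41 12 40
f 19 40 5
f 41 40 19
f 12 42 39
f 42 11 35
f 39 35 3
f 42 35 39
f 11 37 36
f 37 8 24
f 36 24 7
f 37 24 36
f 8 23 28
f 23 2 25
f 28 25 9
f 23 25 28
f 4 30 16
f 30 10 31
f 16 31 5
f 30 31 16
f 4 16 14
f 16 5 15
f 14 15 3
f 16 15 14
f 4 14 21
f 14 3 20
f 21 20 7
f 14 20 21
f 4 21 26
f 21 7 27
f 26 27 9
f 21 27 26
f 4 26 30
f 26 9 33
f 30 33 10
f 26 33 30
f 5 31 19
f 31 10 32
f 19 32 6
f 31 32 19
f 3 15 39
f 15 5 40
f 39 40 12
f 15 40 39
f 7 20 36
f 20 3 35
f 36 35 11
f 20 35 36
f 9 27 28
f 27 7 24
f 28 24 8
f 27 24 28
f 10 33 29
f 33 9 25
f 29 25 2
f 33 25 29
f 44 46 43
f 47 44 43
f 43 46 45
f 45 47 43
f 44 50 46
f 48 44 47
f 48 50 44
f 46 50 45
f 49 47 45
f 45 50 49
f 49 48 47
f 50 48 49
f 52 51 55
f 52 55 53
f 53 55 56
f 53 56 54
f 55 51 57
f 55 57 56
f 56 57 58
f 56 58 54
f 57 51 59
f 57 59 58
f 58 59 60
f 58 60 54
f 59 51 61
f 59 61 60
f 60 61 62
f 60 62 54
f 61 51 63
f 61 63 62
f 62 63 64
f 62 64 54
f 63 51 65
f 63 65 64
f 64 65 66
f 64 66 54
f 65 51 67
f 65 67 66
f 66 67 68
f 66 68 54
f 67 51 52
f 67 52 68
f 68 52 53
f 68 53 54



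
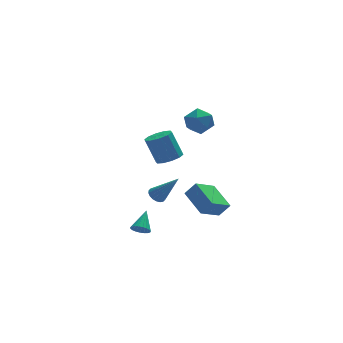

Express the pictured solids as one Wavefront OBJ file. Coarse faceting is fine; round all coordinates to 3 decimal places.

v -2.205 -2.078 -0.809
v -1.747 -2.044 -1.073
v -1.275 -2.822 0.709
v -1.76 -1.835 -0.963
v -1.862 -1.675 -0.823
v -2.031 -1.595 -0.68
v -2.235 -1.611 -0.562
v -2.433 -1.719 -0.494
v -2.586 -1.898 -0.488
v -2.664 -2.113 -0.546
v -2.65 -2.322 -0.656
v -2.549 -2.482 -0.796
v -2.38 -2.562 -0.939
v -2.176 -2.546 -1.057
v -1.978 -2.438 -1.125
v -1.825 -2.259 -1.131
v 0.645 1.966 1.522
v 1.052 2.473 2.18
v 1.428 0.767 1.96
v 1.835 1.274 2.618
v 0.936 1.068 2.684
v 0.452 1.809 2.413
v 2.028 1.431 1.727
v 1.544 2.172 1.456
v 1.907 2.143 2.307
v 1.232 1.918 2.898
v 1.248 1.322 1.242
v 0.573 1.097 1.833
v 1.539 -0.981 -3.791
v 0.318 -1.593 -2.998
v 1.152 0.614 -3.157
v -0.07 0.002 -2.364
v 2.11 -1.142 -3.036
v 0.888 -1.754 -2.243
v 1.722 0.453 -2.402
v 0.501 -0.159 -1.609
v -3.433 -3.257 -2.455
v -3.176 -3.066 -2.889
v -2.847 -2.343 -1.705
v -3.364 -2.945 -2.89
v -3.565 -2.878 -2.815
v -3.743 -2.876 -2.678
v -3.867 -2.94 -2.502
v -3.916 -3.059 -2.319
v -3.882 -3.213 -2.158
v -3.77 -3.374 -2.049
v -3.599 -3.515 -2.01
v -3.4 -3.611 -2.048
v -3.207 -3.647 -2.157
v -3.052 -3.615 -2.316
v -2.964 -3.521 -2.5
v -2.956 -3.381 -2.676
v -3.031 -3.221 -2.814
v -2.145 -4.145 3.174
v -1.659 -3.591 3.113
v -2.089 -3.06 4.504
v -2.575 -3.615 4.566
v -2.057 -3.45 2.936
v -2.486 -2.92 4.328
v -2.488 -3.575 2.851
v -2.918 -3.044 4.242
v -2.789 -3.918 2.889
v -3.218 -3.387 4.28
v -2.843 -4.347 3.036
v -3.273 -3.817 4.427
v -2.631 -4.7 3.236
v -3.061 -4.169 4.627
v -2.234 -4.84 3.412
v -2.663 -4.31 4.804
v -1.802 -4.716 3.498
v -2.232 -4.185 4.889
v -1.502 -4.373 3.46
v -1.931 -3.842 4.851
v -1.447 -3.943 3.313
v -1.877 -3.413 4.704
f 2 1 4
f 2 4 3
f 4 1 5
f 4 5 3
f 5 1 6
f 5 6 3
f 6 1 7
f 6 7 3
f 7 1 8
f 7 8 3
f 8 1 9
f 8 9 3
f 9 1 10
f 9 10 3
f 10 1 11
f 10 11 3
f 11 1 12
f 11 12 3
f 12 1 13
f 12 13 3
f 13 1 14
f 13 14 3
f 14 1 15
f 14 15 3
f 15 1 16
f 15 16 3
f 16 1 2
f 16 2 3
f 17 28 22
f 17 22 18
f 17 18 24
f 17 24 27
f 17 27 28
f 18 22 26
f 22 28 21
f 28 27 19
f 27 24 23
f 24 18 25
f 20 26 21
f 20 21 19
f 20 19 23
f 20 23 25
f 20 25 26
f 21 26 22
f 19 21 28
f 23 19 27
f 25 23 24
f 26 25 18
f 30 32 29
f 33 30 29
f 29 32 31
f 31 33 29
f 30 36 32
f 34 30 33
f 34 36 30
f 32 36 31
f 35 33 31
f 31 36 35
f 35 34 33
f 36 34 35
f 38 37 40
f 38 40 39
f 40 37 41
f 40 41 39
f 41 37 42
f 41 42 39
f 42 37 43
f 42 43 39
f 43 37 44
f 43 44 39
f 44 37 45
f 44 45 39
f 45 37 46
f 45 46 39
f 46 37 47
f 46 47 39
f 47 37 48
f 47 48 39
f 48 37 49
f 48 49 39
f 49 37 50
f 49 50 39
f 50 37 51
f 50 51 39
f 51 37 52
f 51 52 39
f 52 37 53
f 52 53 39
f 53 37 38
f 53 38 39
f 55 54 58
f 55 58 56
f 56 58 59
f 56 59 57
f 58 54 60
f 58 60 59
f 59 60 61
f 59 61 57
f 60 54 62
f 60 62 61
f 61 62 63
f 61 63 57
f 62 54 64
f 62 64 63
f 63 64 65
f 63 65 57
f 64 54 66
f 64 66 65
f 65 66 67
f 65 67 57
f 66 54 68
f 66 68 67
f 67 68 69
f 67 69 57
f 68 54 70
f 68 70 69
f 69 70 71
f 69 71 57
f 70 54 72
f 70 72 71
f 71 72 73
f 71 73 57
f 72 54 74
f 72 74 73
f 73 74 75
f 73 75 57
f 74 54 55
f 74 55 75
f 75 55 56
f 75 56 57



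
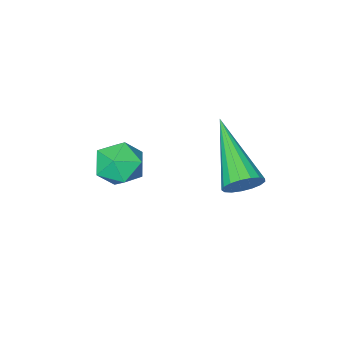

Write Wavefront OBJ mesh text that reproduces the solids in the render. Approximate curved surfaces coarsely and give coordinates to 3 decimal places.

v 2.057 4.49 -1.982
v 2.327 4.673 -1.514
v 1.383 2.71 -0.898
v 2.077 4.781 -1.492
v 1.823 4.822 -1.583
v 1.623 4.787 -1.765
v 1.522 4.684 -1.996
v 1.544 4.537 -2.225
v 1.683 4.378 -2.398
v 1.909 4.245 -2.475
v 2.168 4.169 -2.44
v 2.402 4.165 -2.3
v 2.557 4.236 -2.087
v 2.598 4.365 -1.85
v 2.515 4.523 -1.643
v 3.091 1.669 -3.033
v 3.792 1.844 -2.774
v 3.148 0.576 -2.446
v 3.849 0.751 -2.187
v 3.236 1.131 -1.923
v 3.201 1.806 -2.286
v 3.739 0.614 -2.934
v 3.704 1.289 -3.297
v 4.192 1.192 -2.713
v 3.882 1.512 -2.088
v 3.058 0.908 -3.132
v 2.748 1.228 -2.507
f 2 1 4
f 2 4 3
f 4 1 5
f 4 5 3
f 5 1 6
f 5 6 3
f 6 1 7
f 6 7 3
f 7 1 8
f 7 8 3
f 8 1 9
f 8 9 3
f 9 1 10
f 9 10 3
f 10 1 11
f 10 11 3
f 11 1 12
f 11 12 3
f 12 1 13
f 12 13 3
f 13 1 14
f 13 14 3
f 14 1 15
f 14 15 3
f 15 1 2
f 15 2 3
f 16 27 21
f 16 21 17
f 16 17 23
f 16 23 26
f 16 26 27
f 17 21 25
f 21 27 20
f 27 26 18
f 26 23 22
f 23 17 24
f 19 25 20
f 19 20 18
f 19 18 22
f 19 22 24
f 19 24 25
f 20 25 21
f 18 20 27
f 22 18 26
f 24 22 23
f 25 24 17



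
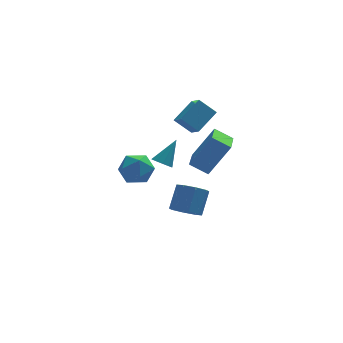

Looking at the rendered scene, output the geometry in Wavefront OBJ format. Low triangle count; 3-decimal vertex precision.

v -0.67 3.631 -0.683
v -0.198 4.22 -1.531
v -0.162 2.06 -1.489
v 0.31 2.649 -2.337
v 0.773 2.677 -1.301
v 0.459 3.648 -0.802
v -0.819 2.632 -2.218
v -1.133 3.603 -1.719
v -0.289 3.602 -2.48
v 0.694 3.63 -1.913
v -1.054 2.65 -1.107
v -0.071 2.678 -0.54
v 2.472 0.982 2.372
v 2.697 0.122 2.931
v 1.569 1.315 3.246
v 1.794 0.455 3.805
v 3.626 1.845 3.235
v 3.851 0.985 3.794
v 2.723 2.178 4.109
v 2.948 1.318 4.668
v 1.28 -4.312 3.214
v 2.469 -4.201 4.989
v 1.818 -2.446 2.736
v 3.008 -2.335 4.512
v 2.192 -4.725 2.628
v 3.382 -4.614 4.404
v 2.731 -2.859 2.151
v 3.92 -2.748 3.926
v 0.378 -1.563 1.735
v 0.719 -1.242 1.33
v 1.282 -0.897 3.025
v 0.419 -1.026 1.429
v 0.102 -1.015 1.645
v -0.108 -1.214 1.896
v -0.134 -1.546 2.085
v 0.037 -1.885 2.141
v 0.338 -2.101 2.042
v 0.654 -2.111 1.825
v 0.865 -1.913 1.575
v 0.89 -1.58 1.385
v 1.987 0.113 -3.352
v 2.613 -0.552 -3.174
v 3.198 0.342 -1.891
v 2.573 1.007 -2.068
v 2.858 -0.061 -3.628
v 3.444 0.832 -2.344
v 2.593 0.532 -3.92
v 3.179 1.425 -2.636
v 1.974 0.88 -3.879
v 2.559 1.773 -2.595
v 1.362 0.778 -3.529
v 1.947 1.672 -2.246
v 1.116 0.288 -3.076
v 1.702 1.181 -1.792
v 1.381 -0.305 -2.784
v 1.967 0.588 -1.5
v 2.001 -0.653 -2.825
v 2.586 0.24 -1.541
f 1 12 6
f 1 6 2
f 1 2 8
f 1 8 11
f 1 11 12
f 2 6 10
f 6 12 5
f 12 11 3
f 11 8 7
f 8 2 9
f 4 10 5
f 4 5 3
f 4 3 7
f 4 7 9
f 4 9 10
f 5 10 6
f 3 5 12
f 7 3 11
f 9 7 8
f 10 9 2
f 14 16 13
f 17 14 13
f 13 16 15
f 15 17 13
f 14 20 16
f 18 14 17
f 18 20 14
f 16 20 15
f 19 17 15
f 15 20 19
f 19 18 17
f 20 18 19
f 22 24 21
f 25 22 21
f 21 24 23
f 23 25 21
f 22 28 24
f 26 22 25
f 26 28 22
f 24 28 23
f 27 25 23
f 23 28 27
f 27 26 25
f 28 26 27
f 30 29 32
f 30 32 31
f 32 29 33
f 32 33 31
f 33 29 34
f 33 34 31
f 34 29 35
f 34 35 31
f 35 29 36
f 35 36 31
f 36 29 37
f 36 37 31
f 37 29 38
f 37 38 31
f 38 29 39
f 38 39 31
f 39 29 40
f 39 40 31
f 40 29 30
f 40 30 31
f 42 41 45
f 42 45 43
f 43 45 46
f 43 46 44
f 45 41 47
f 45 47 46
f 46 47 48
f 46 48 44
f 47 41 49
f 47 49 48
f 48 49 50
f 48 50 44
f 49 41 51
f 49 51 50
f 50 51 52
f 50 52 44
f 51 41 53
f 51 53 52
f 52 53 54
f 52 54 44
f 53 41 55
f 53 55 54
f 54 55 56
f 54 56 44
f 55 41 57
f 55 57 56
f 56 57 58
f 56 58 44
f 57 41 42
f 57 42 58
f 58 42 43
f 58 43 44



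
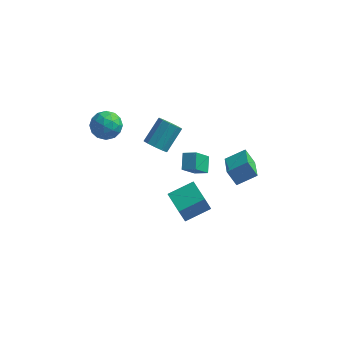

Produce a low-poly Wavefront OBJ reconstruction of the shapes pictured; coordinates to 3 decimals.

v 3.327 -2.639 0.983
v 4.37 -2.072 1.584
v 2.818 -0.992 0.313
v 3.86 -0.425 0.914
v 3.94 -2.815 0.086
v 4.982 -2.248 0.687
v 3.43 -1.168 -0.584
v 4.473 -0.601 0.017
v -3.664 -1.937 3.473
v -2.774 -2.336 3.398
v -4.246 -3.324 3.962
v -3.356 -3.723 3.887
v -3.537 -3.059 4.581
v -3.178 -2.201 4.279
v -3.842 -3.459 3.081
v -3.483 -2.601 2.779
v -2.885 -3.277 3.156
v -2.696 -3.029 4.083
v -4.324 -2.631 3.277
v -4.135 -2.383 4.204
v -3.168 -2.014 3.393
v -3.852 -3.646 3.967
v -3.959 -3.255 4.375
v -3.436 -3.49 4.331
v -3.405 -1.935 3.91
v -2.882 -2.17 3.867
v -3.331 -2.595 4.562
v -4.138 -3.49 3.493
v -3.615 -3.725 3.45
v -3.584 -2.17 3.029
v -3.061 -2.405 2.985
v -3.689 -3.065 2.798
v -2.71 -2.802 3.207
v -3.052 -3.618 3.494
v -3.338 -3.462 3.02
v -3.126 -2.958 2.843
v -2.599 -2.657 3.752
v -2.941 -3.472 4.039
v -3.048 -3.082 4.447
v -2.836 -2.577 4.269
v -2.664 -3.21 3.609
v -4.079 -2.188 3.321
v -4.421 -3.003 3.608
v -4.184 -3.083 3.091
v -3.972 -2.578 2.913
v -3.968 -2.042 3.866
v -4.31 -2.858 4.153
v -3.894 -2.702 4.517
v -3.682 -2.198 4.34
v -4.356 -2.45 3.751
v -0.002 -1.457 -4.47
v -0.271 -1.88 -3.089
v 1.264 -0.48 -3.925
v 0.995 -0.903 -2.543
v 0.965 -2.617 -4.637
v 0.696 -3.04 -3.255
v 2.231 -1.64 -4.091
v 1.962 -2.063 -2.71
v -0.796 -2.477 2.07
v -0.074 -2.738 2.007
v 0.458 -1.524 3.088
v -0.264 -1.263 3.15
v -0.141 -2.408 1.67
v 0.391 -1.195 2.751
v -0.458 -2.105 1.486
v 0.074 -0.892 2.567
v -0.904 -1.944 1.524
v -0.372 -0.73 2.605
v -1.309 -1.986 1.771
v -0.777 -0.773 2.852
v -1.518 -2.216 2.132
v -0.986 -1.002 3.213
v -1.451 -2.545 2.469
v -0.919 -1.332 3.55
v -1.134 -2.848 2.653
v -0.602 -1.635 3.734
v -0.688 -3.01 2.615
v -0.156 -1.796 3.696
v -0.283 -2.967 2.368
v 0.249 -1.754 3.449
v 0.919 -3.255 1.18
v 1.708 -3.306 1.494
v 0.743 -2.364 1.765
v 1.531 -2.415 2.08
v 1.429 -2.405 0.04
v 2.217 -2.456 0.355
v 1.252 -1.514 0.626
v 2.041 -1.565 0.94
f 2 4 1
f 5 2 1
f 1 4 3
f 3 5 1
f 2 8 4
f 6 2 5
f 6 8 2
f 4 8 3
f 7 5 3
f 3 8 7
f 7 6 5
f 8 6 7
f 9 46 25
f 46 20 49
f 25 49 14
f 46 49 25
f 9 25 21
f 25 14 26
f 21 26 10
f 25 26 21
f 9 21 30
f 21 10 31
f 30 31 16
f 21 31 30
f 9 30 42
f 30 16 45
f 42 45 19
f 30 45 42
f 9 42 46
f 42 19 50
f 46 50 20
f 42 50 46
f 10 26 37
f 26 14 40
f 37 40 18
f 26 40 37
f 14 49 27
f 49 20 48
f 27 48 13
f 49 48 27
f 20 50 47
f 50 19 43
f 47 43 11
f 50 43 47
f 19 45 44
f 45 16 32
f 44 32 15
f 45 32 44
f 16 31 36
f 31 10 33
f 36 33 17
f 31 33 36
f 12 38 24
f 38 18 39
f 24 39 13
f 38 39 24
f 12 24 22
f 24 13 23
f 22 23 11
f 24 23 22
f 12 22 29
f 22 11 28
f 29 28 15
f 22 28 29
f 12 29 34
f 29 15 35
f 34 35 17
f 29 35 34
f 12 34 38
f 34 17 41
f 38 41 18
f 34 41 38
f 13 39 27
f 39 18 40
f 27 40 14
f 39 40 27
f 11 23 47
f 23 13 48
f 47 48 20
f 23 48 47
f 15 28 44
f 28 11 43
f 44 43 19
f 28 43 44
f 17 35 36
f 35 15 32
f 36 32 16
f 35 32 36
f 18 41 37
f 41 17 33
f 37 33 10
f 41 33 37
f 52 54 51
f 55 52 51
f 51 54 53
f 53 55 51
f 52 58 54
f 56 52 55
f 56 58 52
f 54 58 53
f 57 55 53
f 53 58 57
f 57 56 55
f 58 56 57
f 60 59 63
f 60 63 61
f 61 63 64
f 61 64 62
f 63 59 65
f 63 65 64
f 64 65 66
f 64 66 62
f 65 59 67
f 65 67 66
f 66 67 68
f 66 68 62
f 67 59 69
f 67 69 68
f 68 69 70
f 68 70 62
f 69 59 71
f 69 71 70
f 70 71 72
f 70 72 62
f 71 59 73
f 71 73 72
f 72 73 74
f 72 74 62
f 73 59 75
f 73 75 74
f 74 75 76
f 74 76 62
f 75 59 77
f 75 77 76
f 76 77 78
f 76 78 62
f 77 59 79
f 77 79 78
f 78 79 80
f 78 80 62
f 79 59 60
f 79 60 80
f 80 60 61
f 80 61 62
f 82 84 81
f 85 82 81
f 81 84 83
f 83 85 81
f 82 88 84
f 86 82 85
f 86 88 82
f 84 88 83
f 87 85 83
f 83 88 87
f 87 86 85
f 88 86 87



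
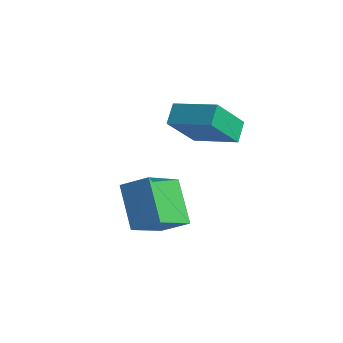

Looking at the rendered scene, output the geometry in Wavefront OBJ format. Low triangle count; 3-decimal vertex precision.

v -2.692 -0.844 -0.213
v -2.972 -0.043 0.353
v -2.316 0.435 -1.835
v -2.596 1.236 -1.269
v -0.784 -0.616 0.409
v -1.064 0.185 0.975
v -0.408 0.663 -1.213
v -0.688 1.464 -0.647
v -2.626 -3.895 -1.828
v -1.602 -3.468 -1.169
v -2.556 -2.109 -3.093
v -1.533 -1.682 -2.435
v -1.367 -4.878 -3.145
v -0.344 -4.451 -2.487
v -1.298 -3.092 -4.411
v -0.274 -2.665 -3.752
f 2 4 1
f 5 2 1
f 1 4 3
f 3 5 1
f 2 8 4
f 6 2 5
f 6 8 2
f 4 8 3
f 7 5 3
f 3 8 7
f 7 6 5
f 8 6 7
f 10 12 9
f 13 10 9
f 9 12 11
f 11 13 9
f 10 16 12
f 14 10 13
f 14 16 10
f 12 16 11
f 15 13 11
f 11 16 15
f 15 14 13
f 16 14 15



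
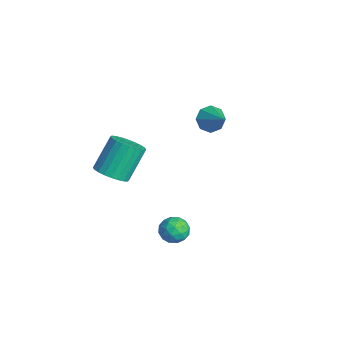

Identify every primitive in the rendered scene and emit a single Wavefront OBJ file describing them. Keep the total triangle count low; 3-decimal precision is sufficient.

v 0.442 -4.103 -0.807
v 0.959 -4.586 -0.302
v 0.476 -3.561 1.173
v -0.042 -3.077 0.667
v 1.173 -4.342 -0.401
v 0.69 -3.317 1.074
v 1.275 -4.062 -0.563
v 0.792 -3.037 0.912
v 1.251 -3.787 -0.761
v 0.768 -2.762 0.714
v 1.104 -3.561 -0.967
v 0.621 -2.536 0.508
v 0.855 -3.417 -1.148
v 0.372 -2.392 0.327
v 0.544 -3.378 -1.278
v 0.061 -2.353 0.197
v 0.217 -3.448 -1.335
v -0.266 -2.423 0.139
v -0.076 -3.619 -1.313
v -0.559 -2.594 0.162
v -0.29 -3.863 -1.214
v -0.773 -2.838 0.261
v -0.392 -4.143 -1.052
v -0.875 -3.118 0.423
v -0.368 -4.418 -0.854
v -0.851 -3.393 0.621
v -0.221 -4.644 -0.648
v -0.704 -3.619 0.827
v 0.028 -4.788 -0.467
v -0.455 -3.763 1.008
v 0.339 -4.827 -0.337
v -0.144 -3.802 1.138
v 0.666 -4.757 -0.279
v 0.183 -3.732 1.195
v 3.337 -1.71 -2.511
v 3.926 -1.784 -2.946
v 3.114 -2.876 -2.614
v 3.703 -2.95 -3.049
v 3.791 -2.797 -2.334
v 3.928 -2.077 -2.271
v 3.112 -2.583 -3.289
v 3.249 -1.863 -3.226
v 3.786 -2.324 -3.427
v 4.206 -2.456 -2.837
v 2.834 -2.204 -2.723
v 3.254 -2.336 -2.133
v 3.651 -1.645 -2.72
v 3.389 -3.015 -2.84
v 3.441 -2.925 -2.42
v 3.787 -2.969 -2.676
v 3.652 -1.817 -2.323
v 3.998 -1.86 -2.579
v 3.919 -2.456 -2.219
v 3.042 -2.8 -2.981
v 3.388 -2.843 -3.237
v 3.253 -1.691 -2.884
v 3.599 -1.735 -3.14
v 3.121 -2.204 -3.341
v 3.915 -2.006 -3.258
v 3.784 -2.691 -3.319
v 3.437 -2.475 -3.46
v 3.517 -2.052 -3.422
v 4.162 -2.083 -2.911
v 4.031 -2.768 -2.972
v 4.083 -2.678 -2.552
v 4.163 -2.255 -2.514
v 4.08 -2.4 -3.194
v 3.009 -1.892 -2.588
v 2.878 -2.577 -2.649
v 2.877 -2.405 -3.046
v 2.957 -1.982 -3.008
v 3.256 -1.969 -2.241
v 3.125 -2.654 -2.302
v 3.523 -2.608 -2.138
v 3.603 -2.185 -2.1
v 2.96 -2.26 -2.366
v -2.5 1.941 -1.079
v -2.161 2.338 -1.645
v -1.22 2.099 -0.201
v -2.458 2.685 -1.273
v -2.78 2.597 -0.787
v -2.938 2.124 -0.472
v -2.839 1.545 -0.513
v -2.542 1.198 -0.884
v -2.22 1.286 -1.37
v -2.062 1.758 -1.685
f 2 1 5
f 2 5 3
f 3 5 6
f 3 6 4
f 5 1 7
f 5 7 6
f 6 7 8
f 6 8 4
f 7 1 9
f 7 9 8
f 8 9 10
f 8 10 4
f 9 1 11
f 9 11 10
f 10 11 12
f 10 12 4
f 11 1 13
f 11 13 12
f 12 13 14
f 12 14 4
f 13 1 15
f 13 15 14
f 14 15 16
f 14 16 4
f 15 1 17
f 15 17 16
f 16 17 18
f 16 18 4
f 17 1 19
f 17 19 18
f 18 19 20
f 18 20 4
f 19 1 21
f 19 21 20
f 20 21 22
f 20 22 4
f 21 1 23
f 21 23 22
f 22 23 24
f 22 24 4
f 23 1 25
f 23 25 24
f 24 25 26
f 24 26 4
f 25 1 27
f 25 27 26
f 26 27 28
f 26 28 4
f 27 1 29
f 27 29 28
f 28 29 30
f 28 30 4
f 29 1 31
f 29 31 30
f 30 31 32
f 30 32 4
f 31 1 33
f 31 33 32
f 32 33 34
f 32 34 4
f 33 1 2
f 33 2 34
f 34 2 3
f 34 3 4
f 35 72 51
f 72 46 75
f 51 75 40
f 72 75 51
f 35 51 47
f 51 40 52
f 47 52 36
f 51 52 47
f 35 47 56
f 47 36 57
f 56 57 42
f 47 57 56
f 35 56 68
f 56 42 71
f 68 71 45
f 56 71 68
f 35 68 72
f 68 45 76
f 72 76 46
f 68 76 72
f 36 52 63
f 52 40 66
f 63 66 44
f 52 66 63
f 40 75 53
f 75 46 74
f 53 74 39
f 75 74 53
f 46 76 73
f 76 45 69
f 73 69 37
f 76 69 73
f 45 71 70
f 71 42 58
f 70 58 41
f 71 58 70
f 42 57 62
f 57 36 59
f 62 59 43
f 57 59 62
f 38 64 50
f 64 44 65
f 50 65 39
f 64 65 50
f 38 50 48
f 50 39 49
f 48 49 37
f 50 49 48
f 38 48 55
f 48 37 54
f 55 54 41
f 48 54 55
f 38 55 60
f 55 41 61
f 60 61 43
f 55 61 60
f 38 60 64
f 60 43 67
f 64 67 44
f 60 67 64
f 39 65 53
f 65 44 66
f 53 66 40
f 65 66 53
f 37 49 73
f 49 39 74
f 73 74 46
f 49 74 73
f 41 54 70
f 54 37 69
f 70 69 45
f 54 69 70
f 43 61 62
f 61 41 58
f 62 58 42
f 61 58 62
f 44 67 63
f 67 43 59
f 63 59 36
f 67 59 63
f 78 77 80
f 78 80 79
f 80 77 81
f 80 81 79
f 81 77 82
f 81 82 79
f 82 77 83
f 82 83 79
f 83 77 84
f 83 84 79
f 84 77 85
f 84 85 79
f 85 77 86
f 85 86 79
f 86 77 78
f 86 78 79

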